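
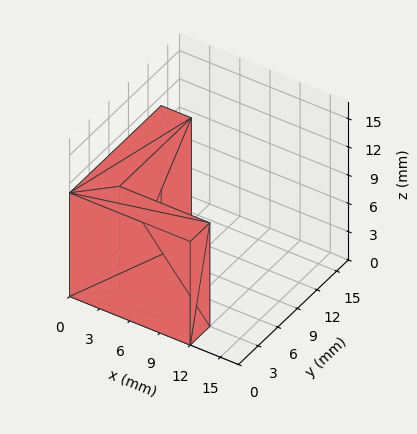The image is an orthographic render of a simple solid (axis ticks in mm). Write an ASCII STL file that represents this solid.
Reading the render: the shape is an L-shaped prism: outer 12 × 14 mm, arm thicknesses ≈ 3 mm (horizontal) and 3 mm (vertical), extruded 11 mm in z (dimensions read to the nearest mm from the axis ticks). For the STL, each face is triangulated and given an outward normal.

solid part
  facet normal 0.0000 0.0000 -1.0000
    outer loop
      vertex 12.0 3.0 0.0
      vertex 12.0 0.0 0.0
      vertex 0.0 0.0 0.0
    endloop
  endfacet
  facet normal 0.0000 0.0000 -1.0000
    outer loop
      vertex 3.0 3.0 0.0
      vertex 12.0 3.0 0.0
      vertex 0.0 0.0 0.0
    endloop
  endfacet
  facet normal 0.0000 0.0000 -1.0000
    outer loop
      vertex 3.0 14.0 0.0
      vertex 3.0 3.0 0.0
      vertex 0.0 0.0 0.0
    endloop
  endfacet
  facet normal 0.0000 0.0000 -1.0000
    outer loop
      vertex 0.0 14.0 0.0
      vertex 3.0 14.0 0.0
      vertex 0.0 0.0 0.0
    endloop
  endfacet
  facet normal 0.0000 0.0000 1.0000
    outer loop
      vertex 0.0 0.0 11.0
      vertex 12.0 0.0 11.0
      vertex 12.0 3.0 11.0
    endloop
  endfacet
  facet normal 0.0000 0.0000 1.0000
    outer loop
      vertex 0.0 0.0 11.0
      vertex 12.0 3.0 11.0
      vertex 3.0 3.0 11.0
    endloop
  endfacet
  facet normal 0.0000 0.0000 1.0000
    outer loop
      vertex 0.0 0.0 11.0
      vertex 3.0 3.0 11.0
      vertex 3.0 14.0 11.0
    endloop
  endfacet
  facet normal 0.0000 0.0000 1.0000
    outer loop
      vertex 0.0 0.0 11.0
      vertex 3.0 14.0 11.0
      vertex 0.0 14.0 11.0
    endloop
  endfacet
  facet normal 0.0000 -1.0000 0.0000
    outer loop
      vertex 0.0 0.0 0.0
      vertex 12.0 0.0 0.0
      vertex 12.0 0.0 11.0
    endloop
  endfacet
  facet normal 0.0000 -1.0000 0.0000
    outer loop
      vertex 0.0 0.0 0.0
      vertex 12.0 0.0 11.0
      vertex 0.0 0.0 11.0
    endloop
  endfacet
  facet normal 1.0000 0.0000 0.0000
    outer loop
      vertex 12.0 0.0 0.0
      vertex 12.0 3.0 0.0
      vertex 12.0 3.0 11.0
    endloop
  endfacet
  facet normal 1.0000 0.0000 0.0000
    outer loop
      vertex 12.0 0.0 0.0
      vertex 12.0 3.0 11.0
      vertex 12.0 0.0 11.0
    endloop
  endfacet
  facet normal 0.0000 1.0000 0.0000
    outer loop
      vertex 12.0 3.0 0.0
      vertex 3.0 3.0 0.0
      vertex 3.0 3.0 11.0
    endloop
  endfacet
  facet normal 0.0000 1.0000 0.0000
    outer loop
      vertex 12.0 3.0 0.0
      vertex 3.0 3.0 11.0
      vertex 12.0 3.0 11.0
    endloop
  endfacet
  facet normal 1.0000 0.0000 0.0000
    outer loop
      vertex 3.0 3.0 0.0
      vertex 3.0 14.0 0.0
      vertex 3.0 14.0 11.0
    endloop
  endfacet
  facet normal 1.0000 0.0000 0.0000
    outer loop
      vertex 3.0 3.0 0.0
      vertex 3.0 14.0 11.0
      vertex 3.0 3.0 11.0
    endloop
  endfacet
  facet normal 0.0000 1.0000 0.0000
    outer loop
      vertex 3.0 14.0 0.0
      vertex 0.0 14.0 0.0
      vertex 0.0 14.0 11.0
    endloop
  endfacet
  facet normal 0.0000 1.0000 0.0000
    outer loop
      vertex 3.0 14.0 0.0
      vertex 0.0 14.0 11.0
      vertex 3.0 14.0 11.0
    endloop
  endfacet
  facet normal -1.0000 0.0000 0.0000
    outer loop
      vertex 0.0 14.0 0.0
      vertex 0.0 0.0 0.0
      vertex 0.0 0.0 11.0
    endloop
  endfacet
  facet normal -1.0000 0.0000 0.0000
    outer loop
      vertex 0.0 14.0 0.0
      vertex 0.0 0.0 11.0
      vertex 0.0 14.0 11.0
    endloop
  endfacet
endsolid part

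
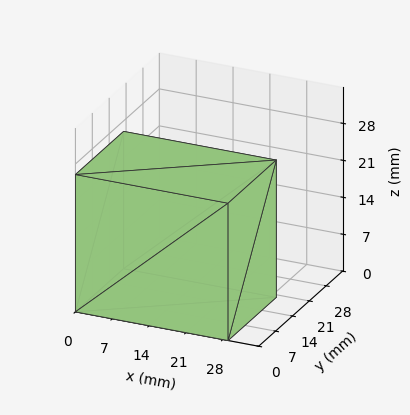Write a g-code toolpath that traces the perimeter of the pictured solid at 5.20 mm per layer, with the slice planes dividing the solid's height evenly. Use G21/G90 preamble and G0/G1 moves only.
Reading the render: the shape is a rectangular box, roughly 29 × 20 mm footprint and 26 mm tall (dimensions read to the nearest mm from the axis ticks). For the g-code, the solid's height is divided into equal slices at the stated Δz and each level perimeter traced with G1 moves after a G0 lift.

; perimeter-only toolpath
G21 ; units = mm
G90 ; absolute positioning
G28 ; home
; layer 1
G0 Z5.20
G0 X0.00 Y0.00
G1 X29.00 Y0.00
G1 X29.00 Y20.00
G1 X0.00 Y20.00
G1 X0.00 Y0.00
; layer 2
G0 Z10.40
G0 X0.00 Y0.00
G1 X29.00 Y0.00
G1 X29.00 Y20.00
G1 X0.00 Y20.00
G1 X0.00 Y0.00
; layer 3
G0 Z15.60
G0 X0.00 Y0.00
G1 X29.00 Y0.00
G1 X29.00 Y20.00
G1 X0.00 Y20.00
G1 X0.00 Y0.00
; layer 4
G0 Z20.80
G0 X0.00 Y0.00
G1 X29.00 Y0.00
G1 X29.00 Y20.00
G1 X0.00 Y20.00
G1 X0.00 Y0.00
; layer 5
G0 Z26.00
G0 X0.00 Y0.00
G1 X29.00 Y0.00
G1 X29.00 Y20.00
G1 X0.00 Y20.00
G1 X0.00 Y0.00
M2 ; end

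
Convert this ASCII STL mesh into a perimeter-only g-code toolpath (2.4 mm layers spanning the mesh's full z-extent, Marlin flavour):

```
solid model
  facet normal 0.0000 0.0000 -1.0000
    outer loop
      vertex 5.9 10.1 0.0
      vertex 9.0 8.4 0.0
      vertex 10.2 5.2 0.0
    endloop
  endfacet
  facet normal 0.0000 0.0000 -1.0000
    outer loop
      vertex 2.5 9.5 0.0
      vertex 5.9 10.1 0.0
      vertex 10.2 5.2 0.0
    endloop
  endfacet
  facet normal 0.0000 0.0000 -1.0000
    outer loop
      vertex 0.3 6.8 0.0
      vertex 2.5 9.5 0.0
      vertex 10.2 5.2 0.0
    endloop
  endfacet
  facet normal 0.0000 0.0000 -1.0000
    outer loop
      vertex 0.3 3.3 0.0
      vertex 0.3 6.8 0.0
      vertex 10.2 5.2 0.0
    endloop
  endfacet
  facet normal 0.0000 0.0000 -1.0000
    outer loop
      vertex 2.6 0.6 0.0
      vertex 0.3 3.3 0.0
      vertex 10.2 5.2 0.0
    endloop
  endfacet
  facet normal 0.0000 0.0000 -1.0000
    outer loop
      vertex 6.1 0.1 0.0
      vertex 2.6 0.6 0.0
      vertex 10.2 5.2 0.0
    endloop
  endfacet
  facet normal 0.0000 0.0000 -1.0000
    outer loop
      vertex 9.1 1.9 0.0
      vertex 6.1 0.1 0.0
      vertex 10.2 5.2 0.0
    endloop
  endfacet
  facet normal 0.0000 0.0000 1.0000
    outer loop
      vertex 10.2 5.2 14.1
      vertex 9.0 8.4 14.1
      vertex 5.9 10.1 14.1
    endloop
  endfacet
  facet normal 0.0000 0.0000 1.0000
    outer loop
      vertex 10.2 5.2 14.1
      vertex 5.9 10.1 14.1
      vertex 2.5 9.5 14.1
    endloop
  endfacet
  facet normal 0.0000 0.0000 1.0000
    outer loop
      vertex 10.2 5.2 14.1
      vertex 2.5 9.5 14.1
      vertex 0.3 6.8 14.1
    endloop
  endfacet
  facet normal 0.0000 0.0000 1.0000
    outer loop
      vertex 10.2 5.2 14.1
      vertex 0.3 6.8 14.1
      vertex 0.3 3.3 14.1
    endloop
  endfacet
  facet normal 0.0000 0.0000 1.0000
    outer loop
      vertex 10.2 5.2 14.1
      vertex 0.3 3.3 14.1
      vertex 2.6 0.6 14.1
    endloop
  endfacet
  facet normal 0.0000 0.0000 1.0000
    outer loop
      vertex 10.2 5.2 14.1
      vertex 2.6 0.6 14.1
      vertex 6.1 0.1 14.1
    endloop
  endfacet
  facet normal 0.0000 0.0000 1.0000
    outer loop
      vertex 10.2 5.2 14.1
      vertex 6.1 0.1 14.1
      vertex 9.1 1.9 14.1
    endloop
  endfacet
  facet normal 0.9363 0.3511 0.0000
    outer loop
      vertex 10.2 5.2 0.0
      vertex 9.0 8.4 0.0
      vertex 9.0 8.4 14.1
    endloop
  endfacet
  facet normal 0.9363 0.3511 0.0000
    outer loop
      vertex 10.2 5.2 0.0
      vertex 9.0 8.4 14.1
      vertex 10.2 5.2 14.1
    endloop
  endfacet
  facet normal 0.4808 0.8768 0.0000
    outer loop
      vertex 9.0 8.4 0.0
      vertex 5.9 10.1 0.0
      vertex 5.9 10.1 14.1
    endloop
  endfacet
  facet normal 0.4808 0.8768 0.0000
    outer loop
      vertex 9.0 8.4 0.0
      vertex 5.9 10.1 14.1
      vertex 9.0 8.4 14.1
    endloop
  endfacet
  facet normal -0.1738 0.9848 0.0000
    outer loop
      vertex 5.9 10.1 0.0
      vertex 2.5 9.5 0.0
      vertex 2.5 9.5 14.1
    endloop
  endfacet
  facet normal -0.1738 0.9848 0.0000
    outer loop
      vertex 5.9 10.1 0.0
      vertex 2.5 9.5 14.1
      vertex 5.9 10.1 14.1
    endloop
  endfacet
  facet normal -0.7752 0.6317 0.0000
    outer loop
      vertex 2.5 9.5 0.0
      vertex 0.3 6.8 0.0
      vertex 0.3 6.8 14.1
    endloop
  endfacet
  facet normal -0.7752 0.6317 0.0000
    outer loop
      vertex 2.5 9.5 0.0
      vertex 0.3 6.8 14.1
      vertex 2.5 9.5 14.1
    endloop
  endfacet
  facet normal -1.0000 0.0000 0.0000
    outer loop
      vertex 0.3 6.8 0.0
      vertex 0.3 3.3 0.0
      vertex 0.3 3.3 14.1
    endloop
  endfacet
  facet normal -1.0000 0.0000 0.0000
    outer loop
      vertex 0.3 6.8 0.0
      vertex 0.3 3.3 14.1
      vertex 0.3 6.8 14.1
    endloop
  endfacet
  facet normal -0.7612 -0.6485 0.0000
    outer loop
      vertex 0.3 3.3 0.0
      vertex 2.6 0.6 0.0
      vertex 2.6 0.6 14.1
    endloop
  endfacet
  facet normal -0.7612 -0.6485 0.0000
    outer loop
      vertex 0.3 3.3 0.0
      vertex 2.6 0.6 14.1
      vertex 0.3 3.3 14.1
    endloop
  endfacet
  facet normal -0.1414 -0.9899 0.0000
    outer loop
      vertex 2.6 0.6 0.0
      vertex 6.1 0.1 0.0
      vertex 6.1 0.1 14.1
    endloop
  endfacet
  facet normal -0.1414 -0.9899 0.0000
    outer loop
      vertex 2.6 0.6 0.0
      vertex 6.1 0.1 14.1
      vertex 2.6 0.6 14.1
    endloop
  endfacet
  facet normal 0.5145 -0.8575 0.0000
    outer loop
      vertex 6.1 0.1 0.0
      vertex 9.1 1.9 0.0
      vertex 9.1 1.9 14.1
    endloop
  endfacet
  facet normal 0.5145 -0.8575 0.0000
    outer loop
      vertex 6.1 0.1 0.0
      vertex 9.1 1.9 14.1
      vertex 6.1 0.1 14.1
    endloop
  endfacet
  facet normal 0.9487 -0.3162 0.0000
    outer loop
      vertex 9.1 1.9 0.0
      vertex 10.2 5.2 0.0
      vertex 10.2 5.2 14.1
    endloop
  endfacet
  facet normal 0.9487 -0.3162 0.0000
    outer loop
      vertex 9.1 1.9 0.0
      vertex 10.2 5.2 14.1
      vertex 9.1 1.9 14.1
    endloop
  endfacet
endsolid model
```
; perimeter-only toolpath
G21 ; units = mm
G90 ; absolute positioning
G28 ; home
; layer 1
G0 Z2.4
G0 X10.2 Y5.2
G1 X9.0 Y8.4
G1 X5.9 Y10.1
G1 X2.5 Y9.5
G1 X0.3 Y6.8
G1 X0.3 Y3.3
G1 X2.6 Y0.6
G1 X6.1 Y0.1
G1 X9.1 Y1.9
G1 X10.2 Y5.2
; layer 2
G0 Z4.7
G0 X10.2 Y5.2
G1 X9.0 Y8.4
G1 X5.9 Y10.1
G1 X2.5 Y9.5
G1 X0.3 Y6.8
G1 X0.3 Y3.3
G1 X2.6 Y0.6
G1 X6.1 Y0.1
G1 X9.1 Y1.9
G1 X10.2 Y5.2
; layer 3
G0 Z7.1
G0 X10.2 Y5.2
G1 X9.0 Y8.4
G1 X5.9 Y10.1
G1 X2.5 Y9.5
G1 X0.3 Y6.8
G1 X0.3 Y3.3
G1 X2.6 Y0.6
G1 X6.1 Y0.1
G1 X9.1 Y1.9
G1 X10.2 Y5.2
; layer 4
G0 Z9.4
G0 X10.2 Y5.2
G1 X9.0 Y8.4
G1 X5.9 Y10.1
G1 X2.5 Y9.5
G1 X0.3 Y6.8
G1 X0.3 Y3.3
G1 X2.6 Y0.6
G1 X6.1 Y0.1
G1 X9.1 Y1.9
G1 X10.2 Y5.2
; layer 5
G0 Z11.8
G0 X10.2 Y5.2
G1 X9.0 Y8.4
G1 X5.9 Y10.1
G1 X2.5 Y9.5
G1 X0.3 Y6.8
G1 X0.3 Y3.3
G1 X2.6 Y0.6
G1 X6.1 Y0.1
G1 X9.1 Y1.9
G1 X10.2 Y5.2
; layer 6
G0 Z14.1
G0 X10.2 Y5.2
G1 X9.0 Y8.4
G1 X5.9 Y10.1
G1 X2.5 Y9.5
G1 X0.3 Y6.8
G1 X0.3 Y3.3
G1 X2.6 Y0.6
G1 X6.1 Y0.1
G1 X9.1 Y1.9
G1 X10.2 Y5.2
M2 ; end

The solid is a regular 9-sided prism (a cylinder approximated with 9 flat sides), circumscribed radius ≈ 5.1 mm, height ≈ 14.1 mm. Slicing at Δz = 2.4 mm — 6 equal slices spanning the solid's height, so layer i sits at z = i·h/6 — gives 6 non-empty perimeters. Each is a 9-segment closed polygon; G0 lifts to the layer z and rapids to the start vertex, then G1 traces the edges.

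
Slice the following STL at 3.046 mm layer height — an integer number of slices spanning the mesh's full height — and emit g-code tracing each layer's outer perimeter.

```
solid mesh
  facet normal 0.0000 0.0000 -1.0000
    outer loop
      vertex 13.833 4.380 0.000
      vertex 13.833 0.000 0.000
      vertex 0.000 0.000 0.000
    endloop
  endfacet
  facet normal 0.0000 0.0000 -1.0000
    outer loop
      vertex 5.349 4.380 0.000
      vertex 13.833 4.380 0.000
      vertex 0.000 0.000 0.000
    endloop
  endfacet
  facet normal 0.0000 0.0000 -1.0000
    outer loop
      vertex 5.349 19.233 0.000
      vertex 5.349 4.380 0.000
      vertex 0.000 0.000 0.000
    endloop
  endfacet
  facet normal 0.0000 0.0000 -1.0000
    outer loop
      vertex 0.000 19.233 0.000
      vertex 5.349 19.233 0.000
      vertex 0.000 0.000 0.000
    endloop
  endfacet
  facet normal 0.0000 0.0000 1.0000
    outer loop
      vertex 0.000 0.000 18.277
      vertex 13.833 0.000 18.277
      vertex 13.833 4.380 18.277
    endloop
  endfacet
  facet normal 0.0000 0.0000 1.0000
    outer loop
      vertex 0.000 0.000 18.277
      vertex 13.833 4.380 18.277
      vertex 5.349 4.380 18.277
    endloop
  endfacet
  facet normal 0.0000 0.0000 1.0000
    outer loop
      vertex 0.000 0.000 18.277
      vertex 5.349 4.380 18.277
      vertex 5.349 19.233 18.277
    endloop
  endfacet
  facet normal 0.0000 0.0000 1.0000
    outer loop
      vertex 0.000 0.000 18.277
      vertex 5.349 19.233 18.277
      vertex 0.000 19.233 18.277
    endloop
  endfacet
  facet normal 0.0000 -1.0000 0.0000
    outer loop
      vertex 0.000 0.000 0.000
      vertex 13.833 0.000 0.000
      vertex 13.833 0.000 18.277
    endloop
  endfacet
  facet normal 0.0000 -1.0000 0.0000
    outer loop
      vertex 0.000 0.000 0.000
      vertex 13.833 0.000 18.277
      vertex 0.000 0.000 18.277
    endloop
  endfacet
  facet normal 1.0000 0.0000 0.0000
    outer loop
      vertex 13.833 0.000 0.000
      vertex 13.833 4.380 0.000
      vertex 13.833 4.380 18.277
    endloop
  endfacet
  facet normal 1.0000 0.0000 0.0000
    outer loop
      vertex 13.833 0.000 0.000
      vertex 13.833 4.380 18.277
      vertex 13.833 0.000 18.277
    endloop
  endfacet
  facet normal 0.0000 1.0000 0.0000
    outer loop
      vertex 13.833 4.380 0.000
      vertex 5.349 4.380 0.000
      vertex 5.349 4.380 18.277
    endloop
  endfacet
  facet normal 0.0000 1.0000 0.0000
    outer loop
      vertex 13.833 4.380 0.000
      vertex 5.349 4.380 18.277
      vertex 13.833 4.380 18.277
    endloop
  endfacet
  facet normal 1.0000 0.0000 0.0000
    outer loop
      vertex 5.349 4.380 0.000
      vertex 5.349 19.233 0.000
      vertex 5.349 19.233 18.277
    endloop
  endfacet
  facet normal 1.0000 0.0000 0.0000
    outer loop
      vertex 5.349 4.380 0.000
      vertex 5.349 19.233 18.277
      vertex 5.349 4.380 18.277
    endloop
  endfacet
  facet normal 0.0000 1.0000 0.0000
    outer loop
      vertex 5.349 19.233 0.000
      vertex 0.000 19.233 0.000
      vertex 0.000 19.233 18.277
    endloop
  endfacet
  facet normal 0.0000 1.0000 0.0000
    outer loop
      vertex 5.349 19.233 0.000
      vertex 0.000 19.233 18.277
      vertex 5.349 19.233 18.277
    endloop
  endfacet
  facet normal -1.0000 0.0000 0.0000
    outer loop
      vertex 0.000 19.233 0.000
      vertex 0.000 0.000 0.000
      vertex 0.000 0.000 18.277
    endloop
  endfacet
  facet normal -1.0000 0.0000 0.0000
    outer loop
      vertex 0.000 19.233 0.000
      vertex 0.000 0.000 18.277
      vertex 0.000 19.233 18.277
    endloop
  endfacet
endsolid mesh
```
; perimeter-only toolpath
G21 ; units = mm
G90 ; absolute positioning
G28 ; home
; layer 1
G0 Z3.046
G0 X0.000 Y0.000
G1 X13.833 Y0.000
G1 X13.833 Y4.380
G1 X5.349 Y4.380
G1 X5.349 Y19.233
G1 X0.000 Y19.233
G1 X0.000 Y0.000
; layer 2
G0 Z6.092
G0 X0.000 Y0.000
G1 X13.833 Y0.000
G1 X13.833 Y4.380
G1 X5.349 Y4.380
G1 X5.349 Y19.233
G1 X0.000 Y19.233
G1 X0.000 Y0.000
; layer 3
G0 Z9.139
G0 X0.000 Y0.000
G1 X13.833 Y0.000
G1 X13.833 Y4.380
G1 X5.349 Y4.380
G1 X5.349 Y19.233
G1 X0.000 Y19.233
G1 X0.000 Y0.000
; layer 4
G0 Z12.185
G0 X0.000 Y0.000
G1 X13.833 Y0.000
G1 X13.833 Y4.380
G1 X5.349 Y4.380
G1 X5.349 Y19.233
G1 X0.000 Y19.233
G1 X0.000 Y0.000
; layer 5
G0 Z15.231
G0 X0.000 Y0.000
G1 X13.833 Y0.000
G1 X13.833 Y4.380
G1 X5.349 Y4.380
G1 X5.349 Y19.233
G1 X0.000 Y19.233
G1 X0.000 Y0.000
; layer 6
G0 Z18.277
G0 X0.000 Y0.000
G1 X13.833 Y0.000
G1 X13.833 Y4.380
G1 X5.349 Y4.380
G1 X5.349 Y19.233
G1 X0.000 Y19.233
G1 X0.000 Y0.000
M2 ; end

The solid is an L-shaped prism: outer 13.8 × 19.2 mm, arm thicknesses ≈ 4.38 mm (horizontal) and 5.35 mm (vertical), extruded 18.3 mm in z. Slicing at Δz = 3.046 mm — 6 equal slices spanning the solid's height, so layer i sits at z = i·h/6 — gives 6 non-empty perimeters. Each is a 6-segment closed polygon; G0 lifts to the layer z and rapids to the start vertex, then G1 traces the edges.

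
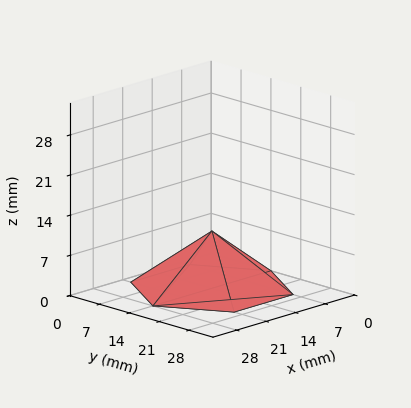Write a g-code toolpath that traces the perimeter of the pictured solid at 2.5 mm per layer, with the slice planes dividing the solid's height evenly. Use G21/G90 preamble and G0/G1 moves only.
Reading the render: the shape is a regular 6-sided pyramid, base circumscribed radius ≈ 14 mm, apex at z ≈ 10 mm (dimensions read to the nearest mm from the axis ticks). For the g-code, the solid's height is divided into equal slices at the stated Δz and each level perimeter traced with G1 moves after a G0 lift.

; perimeter-only toolpath
G21 ; units = mm
G90 ; absolute positioning
G28 ; home
; layer 1
G0 Z2.5
G0 X24.5 Y14.0
G1 X19.2 Y23.1
G1 X8.8 Y23.1
G1 X3.5 Y14.0
G1 X8.8 Y4.9
G1 X19.2 Y4.9
G1 X24.5 Y14.0
; layer 2
G0 Z5.0
G0 X21.0 Y14.0
G1 X17.5 Y20.1
G1 X10.5 Y20.1
G1 X7.0 Y14.0
G1 X10.5 Y8.0
G1 X17.5 Y8.0
G1 X21.0 Y14.0
; layer 3
G0 Z7.5
G0 X17.5 Y14.0
G1 X15.8 Y17.0
G1 X12.2 Y17.0
G1 X10.5 Y14.0
G1 X12.2 Y11.0
G1 X15.8 Y11.0
G1 X17.5 Y14.0
M2 ; end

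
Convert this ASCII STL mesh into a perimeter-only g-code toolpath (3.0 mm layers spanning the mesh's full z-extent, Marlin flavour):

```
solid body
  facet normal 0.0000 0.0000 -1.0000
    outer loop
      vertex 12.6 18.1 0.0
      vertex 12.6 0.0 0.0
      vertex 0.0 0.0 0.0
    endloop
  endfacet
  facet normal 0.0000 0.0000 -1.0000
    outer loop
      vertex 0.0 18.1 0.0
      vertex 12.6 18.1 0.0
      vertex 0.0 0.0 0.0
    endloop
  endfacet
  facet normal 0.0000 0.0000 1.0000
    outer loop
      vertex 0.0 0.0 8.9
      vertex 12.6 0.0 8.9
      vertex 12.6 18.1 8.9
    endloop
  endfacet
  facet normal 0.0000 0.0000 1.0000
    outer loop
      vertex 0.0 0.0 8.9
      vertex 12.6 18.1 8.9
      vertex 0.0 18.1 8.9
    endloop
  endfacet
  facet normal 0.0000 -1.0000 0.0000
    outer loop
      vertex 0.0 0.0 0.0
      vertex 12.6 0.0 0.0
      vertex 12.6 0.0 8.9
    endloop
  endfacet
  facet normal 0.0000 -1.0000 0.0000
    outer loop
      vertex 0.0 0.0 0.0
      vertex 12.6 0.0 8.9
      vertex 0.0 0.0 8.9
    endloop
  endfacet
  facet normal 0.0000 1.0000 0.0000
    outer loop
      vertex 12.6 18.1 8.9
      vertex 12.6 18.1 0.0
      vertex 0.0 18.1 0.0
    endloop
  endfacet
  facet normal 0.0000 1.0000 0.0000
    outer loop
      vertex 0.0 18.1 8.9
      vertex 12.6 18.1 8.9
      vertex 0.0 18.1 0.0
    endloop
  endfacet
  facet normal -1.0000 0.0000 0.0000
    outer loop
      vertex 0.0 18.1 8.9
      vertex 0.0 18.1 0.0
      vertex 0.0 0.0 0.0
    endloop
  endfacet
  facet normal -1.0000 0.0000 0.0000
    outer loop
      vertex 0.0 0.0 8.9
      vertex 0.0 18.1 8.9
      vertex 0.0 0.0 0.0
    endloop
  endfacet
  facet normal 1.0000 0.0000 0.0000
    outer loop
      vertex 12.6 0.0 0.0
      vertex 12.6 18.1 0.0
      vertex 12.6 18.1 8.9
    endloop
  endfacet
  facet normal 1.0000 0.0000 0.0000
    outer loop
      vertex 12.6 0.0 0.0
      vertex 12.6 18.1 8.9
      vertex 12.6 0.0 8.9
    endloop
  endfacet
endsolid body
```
; perimeter-only toolpath
G21 ; units = mm
G90 ; absolute positioning
G28 ; home
; layer 1
G0 Z3.0
G0 X0.0 Y0.0
G1 X12.6 Y0.0
G1 X12.6 Y18.1
G1 X0.0 Y18.1
G1 X0.0 Y0.0
; layer 2
G0 Z5.9
G0 X0.0 Y0.0
G1 X12.6 Y0.0
G1 X12.6 Y18.1
G1 X0.0 Y18.1
G1 X0.0 Y0.0
; layer 3
G0 Z8.9
G0 X0.0 Y0.0
G1 X12.6 Y0.0
G1 X12.6 Y18.1
G1 X0.0 Y18.1
G1 X0.0 Y0.0
M2 ; end

The solid is a rectangular box, roughly 12.6 × 18.1 mm footprint and 8.9 mm tall. Slicing at Δz = 3.0 mm — 3 equal slices spanning the solid's height, so layer i sits at z = i·h/3 — gives 3 non-empty perimeters. Each is a 4-segment closed polygon; G0 lifts to the layer z and rapids to the start vertex, then G1 traces the edges.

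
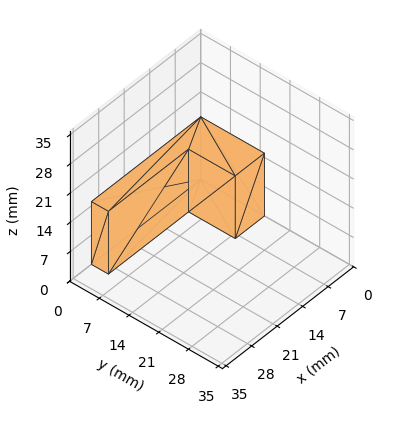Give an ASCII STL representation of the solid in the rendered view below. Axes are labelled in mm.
Reading the render: the shape is an L-shaped prism: outer 30 × 15 mm, arm thicknesses ≈ 4 mm (horizontal) and 8 mm (vertical), extruded 15 mm in z (dimensions read to the nearest mm from the axis ticks). For the STL, each face is triangulated and given an outward normal.

solid part
  facet normal 0.0000 0.0000 -1.0000
    outer loop
      vertex 30.0 4.0 0.0
      vertex 30.0 0.0 0.0
      vertex 0.0 0.0 0.0
    endloop
  endfacet
  facet normal 0.0000 0.0000 -1.0000
    outer loop
      vertex 8.0 4.0 0.0
      vertex 30.0 4.0 0.0
      vertex 0.0 0.0 0.0
    endloop
  endfacet
  facet normal 0.0000 0.0000 -1.0000
    outer loop
      vertex 8.0 15.0 0.0
      vertex 8.0 4.0 0.0
      vertex 0.0 0.0 0.0
    endloop
  endfacet
  facet normal 0.0000 0.0000 -1.0000
    outer loop
      vertex 0.0 15.0 0.0
      vertex 8.0 15.0 0.0
      vertex 0.0 0.0 0.0
    endloop
  endfacet
  facet normal 0.0000 0.0000 1.0000
    outer loop
      vertex 0.0 0.0 15.0
      vertex 30.0 0.0 15.0
      vertex 30.0 4.0 15.0
    endloop
  endfacet
  facet normal 0.0000 0.0000 1.0000
    outer loop
      vertex 0.0 0.0 15.0
      vertex 30.0 4.0 15.0
      vertex 8.0 4.0 15.0
    endloop
  endfacet
  facet normal 0.0000 0.0000 1.0000
    outer loop
      vertex 0.0 0.0 15.0
      vertex 8.0 4.0 15.0
      vertex 8.0 15.0 15.0
    endloop
  endfacet
  facet normal 0.0000 0.0000 1.0000
    outer loop
      vertex 0.0 0.0 15.0
      vertex 8.0 15.0 15.0
      vertex 0.0 15.0 15.0
    endloop
  endfacet
  facet normal 0.0000 -1.0000 0.0000
    outer loop
      vertex 0.0 0.0 0.0
      vertex 30.0 0.0 0.0
      vertex 30.0 0.0 15.0
    endloop
  endfacet
  facet normal 0.0000 -1.0000 0.0000
    outer loop
      vertex 0.0 0.0 0.0
      vertex 30.0 0.0 15.0
      vertex 0.0 0.0 15.0
    endloop
  endfacet
  facet normal 1.0000 0.0000 0.0000
    outer loop
      vertex 30.0 0.0 0.0
      vertex 30.0 4.0 0.0
      vertex 30.0 4.0 15.0
    endloop
  endfacet
  facet normal 1.0000 0.0000 0.0000
    outer loop
      vertex 30.0 0.0 0.0
      vertex 30.0 4.0 15.0
      vertex 30.0 0.0 15.0
    endloop
  endfacet
  facet normal 0.0000 1.0000 0.0000
    outer loop
      vertex 30.0 4.0 0.0
      vertex 8.0 4.0 0.0
      vertex 8.0 4.0 15.0
    endloop
  endfacet
  facet normal 0.0000 1.0000 0.0000
    outer loop
      vertex 30.0 4.0 0.0
      vertex 8.0 4.0 15.0
      vertex 30.0 4.0 15.0
    endloop
  endfacet
  facet normal 1.0000 0.0000 0.0000
    outer loop
      vertex 8.0 4.0 0.0
      vertex 8.0 15.0 0.0
      vertex 8.0 15.0 15.0
    endloop
  endfacet
  facet normal 1.0000 0.0000 0.0000
    outer loop
      vertex 8.0 4.0 0.0
      vertex 8.0 15.0 15.0
      vertex 8.0 4.0 15.0
    endloop
  endfacet
  facet normal 0.0000 1.0000 0.0000
    outer loop
      vertex 8.0 15.0 0.0
      vertex 0.0 15.0 0.0
      vertex 0.0 15.0 15.0
    endloop
  endfacet
  facet normal 0.0000 1.0000 0.0000
    outer loop
      vertex 8.0 15.0 0.0
      vertex 0.0 15.0 15.0
      vertex 8.0 15.0 15.0
    endloop
  endfacet
  facet normal -1.0000 0.0000 0.0000
    outer loop
      vertex 0.0 15.0 0.0
      vertex 0.0 0.0 0.0
      vertex 0.0 0.0 15.0
    endloop
  endfacet
  facet normal -1.0000 0.0000 0.0000
    outer loop
      vertex 0.0 15.0 0.0
      vertex 0.0 0.0 15.0
      vertex 0.0 15.0 15.0
    endloop
  endfacet
endsolid part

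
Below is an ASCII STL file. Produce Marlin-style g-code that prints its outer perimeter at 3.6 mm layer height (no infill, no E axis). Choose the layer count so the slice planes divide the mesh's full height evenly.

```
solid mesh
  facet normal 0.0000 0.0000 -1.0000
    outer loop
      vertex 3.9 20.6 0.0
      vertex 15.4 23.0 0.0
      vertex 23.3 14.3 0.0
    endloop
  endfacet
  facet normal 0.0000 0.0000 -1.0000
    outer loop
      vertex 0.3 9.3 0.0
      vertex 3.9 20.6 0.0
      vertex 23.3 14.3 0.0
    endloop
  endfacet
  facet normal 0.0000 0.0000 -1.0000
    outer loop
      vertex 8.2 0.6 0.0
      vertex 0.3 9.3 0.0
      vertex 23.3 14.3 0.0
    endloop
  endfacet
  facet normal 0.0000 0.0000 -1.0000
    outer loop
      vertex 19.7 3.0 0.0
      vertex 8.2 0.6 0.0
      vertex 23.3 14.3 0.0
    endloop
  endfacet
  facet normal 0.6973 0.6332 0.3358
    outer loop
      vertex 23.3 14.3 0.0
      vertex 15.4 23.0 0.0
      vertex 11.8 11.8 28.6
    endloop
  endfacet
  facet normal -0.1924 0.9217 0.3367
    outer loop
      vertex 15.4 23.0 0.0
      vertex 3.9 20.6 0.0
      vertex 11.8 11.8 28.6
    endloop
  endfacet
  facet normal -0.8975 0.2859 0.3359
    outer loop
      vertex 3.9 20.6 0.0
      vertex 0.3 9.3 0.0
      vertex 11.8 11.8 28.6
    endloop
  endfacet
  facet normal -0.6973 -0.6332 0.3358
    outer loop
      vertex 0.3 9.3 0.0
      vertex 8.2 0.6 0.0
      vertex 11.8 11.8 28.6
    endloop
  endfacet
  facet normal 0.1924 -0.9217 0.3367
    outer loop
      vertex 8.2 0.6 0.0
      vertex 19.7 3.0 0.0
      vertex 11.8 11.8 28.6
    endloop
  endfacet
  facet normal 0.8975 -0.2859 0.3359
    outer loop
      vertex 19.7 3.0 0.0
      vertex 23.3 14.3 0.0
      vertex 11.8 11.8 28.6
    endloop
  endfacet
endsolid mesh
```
; perimeter-only toolpath
G21 ; units = mm
G90 ; absolute positioning
G28 ; home
; layer 1
G0 Z3.6
G0 X21.9 Y14.0
G1 X14.9 Y21.6
G1 X4.9 Y19.5
G1 X1.7 Y9.6
G1 X8.6 Y2.0
G1 X18.7 Y4.1
G1 X21.9 Y14.0
; layer 2
G0 Z7.2
G0 X20.4 Y13.7
G1 X14.5 Y20.2
G1 X5.9 Y18.4
G1 X3.2 Y9.9
G1 X9.1 Y3.4
G1 X17.7 Y5.2
G1 X20.4 Y13.7
; layer 3
G0 Z10.7
G0 X19.0 Y13.4
G1 X14.1 Y18.8
G1 X6.9 Y17.3
G1 X4.6 Y10.2
G1 X9.6 Y4.8
G1 X16.7 Y6.3
G1 X19.0 Y13.4
; layer 4
G0 Z14.3
G0 X17.6 Y13.1
G1 X13.6 Y17.4
G1 X7.9 Y16.2
G1 X6.1 Y10.6
G1 X10.0 Y6.2
G1 X15.8 Y7.4
G1 X17.6 Y13.1
; layer 5
G0 Z17.9
G0 X16.1 Y12.7
G1 X13.2 Y16.0
G1 X8.8 Y15.1
G1 X7.5 Y10.9
G1 X10.4 Y7.6
G1 X14.8 Y8.5
G1 X16.1 Y12.7
; layer 6
G0 Z21.5
G0 X14.7 Y12.4
G1 X12.7 Y14.6
G1 X9.8 Y14.0
G1 X8.9 Y11.2
G1 X10.9 Y9.0
G1 X13.8 Y9.6
G1 X14.7 Y12.4
; layer 7
G0 Z25.0
G0 X13.2 Y12.1
G1 X12.3 Y13.2
G1 X10.8 Y12.9
G1 X10.4 Y11.5
G1 X11.4 Y10.4
G1 X12.8 Y10.7
G1 X13.2 Y12.1
M2 ; end

The solid is a regular 6-sided pyramid, base circumscribed radius ≈ 11.8 mm, apex at z ≈ 28.6 mm. Slicing at Δz = 3.6 mm — 8 equal slices spanning the solid's height, so layer i sits at z = i·h/8 — gives 7 non-empty perimeters. Each is a 6-segment closed polygon; G0 lifts to the layer z and rapids to the start vertex, then G1 traces the edges. The cross-section shrinks linearly with z (the slice at the apex is degenerate and omitted).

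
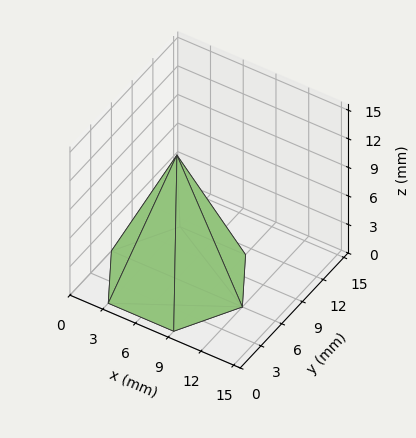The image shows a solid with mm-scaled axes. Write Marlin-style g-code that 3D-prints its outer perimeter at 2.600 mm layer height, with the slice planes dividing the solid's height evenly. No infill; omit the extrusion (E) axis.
Reading the render: the shape is a regular 6-sided pyramid, base circumscribed radius ≈ 6 mm, apex at z ≈ 13 mm (dimensions read to the nearest mm from the axis ticks). For the g-code, the solid's height is divided into equal slices at the stated Δz and each level perimeter traced with G1 moves after a G0 lift.

; perimeter-only toolpath
G21 ; units = mm
G90 ; absolute positioning
G28 ; home
; layer 1
G0 Z2.600
G0 X10.800 Y6.000
G1 X8.400 Y10.157
G1 X3.600 Y10.157
G1 X1.200 Y6.000
G1 X3.600 Y1.843
G1 X8.400 Y1.843
G1 X10.800 Y6.000
; layer 2
G0 Z5.200
G0 X9.600 Y6.000
G1 X7.800 Y9.118
G1 X4.200 Y9.118
G1 X2.400 Y6.000
G1 X4.200 Y2.882
G1 X7.800 Y2.882
G1 X9.600 Y6.000
; layer 3
G0 Z7.800
G0 X8.400 Y6.000
G1 X7.200 Y8.078
G1 X4.800 Y8.078
G1 X3.600 Y6.000
G1 X4.800 Y3.922
G1 X7.200 Y3.922
G1 X8.400 Y6.000
; layer 4
G0 Z10.400
G0 X7.200 Y6.000
G1 X6.600 Y7.039
G1 X5.400 Y7.039
G1 X4.800 Y6.000
G1 X5.400 Y4.961
G1 X6.600 Y4.961
G1 X7.200 Y6.000
M2 ; end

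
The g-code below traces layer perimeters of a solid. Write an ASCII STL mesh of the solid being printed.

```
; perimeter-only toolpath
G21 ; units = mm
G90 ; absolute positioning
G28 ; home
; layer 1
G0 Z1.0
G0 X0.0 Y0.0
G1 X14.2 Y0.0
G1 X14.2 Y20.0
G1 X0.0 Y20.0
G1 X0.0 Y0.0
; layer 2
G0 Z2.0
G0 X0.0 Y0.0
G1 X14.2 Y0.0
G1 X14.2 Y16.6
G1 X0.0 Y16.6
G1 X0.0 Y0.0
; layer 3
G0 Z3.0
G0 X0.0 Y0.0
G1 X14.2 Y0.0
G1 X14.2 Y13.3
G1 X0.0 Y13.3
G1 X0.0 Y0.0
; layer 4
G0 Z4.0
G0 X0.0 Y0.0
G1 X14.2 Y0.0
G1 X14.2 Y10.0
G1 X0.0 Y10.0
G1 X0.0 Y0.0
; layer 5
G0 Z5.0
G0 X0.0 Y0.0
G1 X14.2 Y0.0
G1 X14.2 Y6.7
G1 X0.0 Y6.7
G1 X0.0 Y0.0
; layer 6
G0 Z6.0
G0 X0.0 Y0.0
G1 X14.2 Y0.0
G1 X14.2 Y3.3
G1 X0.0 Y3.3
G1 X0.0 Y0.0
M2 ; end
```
solid part
  facet normal 0.0000 0.0000 -1.0000
    outer loop
      vertex 14.2 23.3 0.0
      vertex 14.2 0.0 0.0
      vertex 0.0 0.0 0.0
    endloop
  endfacet
  facet normal 0.0000 0.0000 -1.0000
    outer loop
      vertex 0.0 23.3 0.0
      vertex 14.2 23.3 0.0
      vertex 0.0 0.0 0.0
    endloop
  endfacet
  facet normal 0.0000 -1.0000 0.0000
    outer loop
      vertex 0.0 0.0 0.0
      vertex 14.2 0.0 0.0
      vertex 14.2 0.0 7.0
    endloop
  endfacet
  facet normal 0.0000 -1.0000 0.0000
    outer loop
      vertex 0.0 0.0 0.0
      vertex 14.2 0.0 7.0
      vertex 0.0 0.0 7.0
    endloop
  endfacet
  facet normal 0.0000 0.2877 0.9577
    outer loop
      vertex 0.0 0.0 7.0
      vertex 14.2 0.0 7.0
      vertex 14.2 23.3 0.0
    endloop
  endfacet
  facet normal 0.0000 0.2877 0.9577
    outer loop
      vertex 0.0 0.0 7.0
      vertex 14.2 23.3 0.0
      vertex 0.0 23.3 0.0
    endloop
  endfacet
  facet normal -1.0000 0.0000 0.0000
    outer loop
      vertex 0.0 0.0 7.0
      vertex 0.0 23.3 0.0
      vertex 0.0 0.0 0.0
    endloop
  endfacet
  facet normal 1.0000 0.0000 0.0000
    outer loop
      vertex 14.2 0.0 0.0
      vertex 14.2 23.3 0.0
      vertex 14.2 0.0 7.0
    endloop
  endfacet
endsolid part

The G0 Z moves step by Δz≈1.0 mm. The G1 loops shrink linearly with z, so the solid tapers from its base footprint up to z≈7. Closing with a flat bottom cap and the tapered top and triangulating gives 8 facets — a wedge (ramp): 14.2 × 23.3 mm base, rising to 7 mm along the y=0 edge and sloping linearly to z=0 at y=23.3.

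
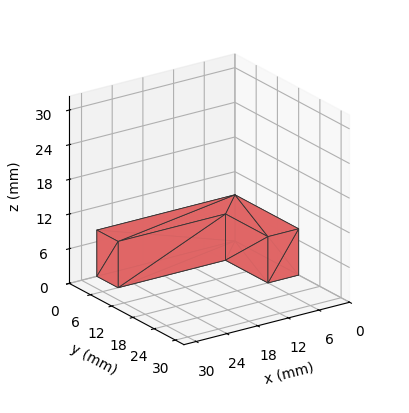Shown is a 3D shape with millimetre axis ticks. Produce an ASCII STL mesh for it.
Reading the render: the shape is an L-shaped prism: outer 27 × 18 mm, arm thicknesses ≈ 6 mm (horizontal) and 6 mm (vertical), extruded 8 mm in z (dimensions read to the nearest mm from the axis ticks). For the STL, each face is triangulated and given an outward normal.

solid part
  facet normal 0.0000 0.0000 -1.0000
    outer loop
      vertex 27.00 6.00 0.00
      vertex 27.00 0.00 0.00
      vertex 0.00 0.00 0.00
    endloop
  endfacet
  facet normal 0.0000 0.0000 -1.0000
    outer loop
      vertex 6.00 6.00 0.00
      vertex 27.00 6.00 0.00
      vertex 0.00 0.00 0.00
    endloop
  endfacet
  facet normal 0.0000 0.0000 -1.0000
    outer loop
      vertex 6.00 18.00 0.00
      vertex 6.00 6.00 0.00
      vertex 0.00 0.00 0.00
    endloop
  endfacet
  facet normal 0.0000 0.0000 -1.0000
    outer loop
      vertex 0.00 18.00 0.00
      vertex 6.00 18.00 0.00
      vertex 0.00 0.00 0.00
    endloop
  endfacet
  facet normal 0.0000 0.0000 1.0000
    outer loop
      vertex 0.00 0.00 8.00
      vertex 27.00 0.00 8.00
      vertex 27.00 6.00 8.00
    endloop
  endfacet
  facet normal 0.0000 0.0000 1.0000
    outer loop
      vertex 0.00 0.00 8.00
      vertex 27.00 6.00 8.00
      vertex 6.00 6.00 8.00
    endloop
  endfacet
  facet normal 0.0000 0.0000 1.0000
    outer loop
      vertex 0.00 0.00 8.00
      vertex 6.00 6.00 8.00
      vertex 6.00 18.00 8.00
    endloop
  endfacet
  facet normal 0.0000 0.0000 1.0000
    outer loop
      vertex 0.00 0.00 8.00
      vertex 6.00 18.00 8.00
      vertex 0.00 18.00 8.00
    endloop
  endfacet
  facet normal 0.0000 -1.0000 0.0000
    outer loop
      vertex 0.00 0.00 0.00
      vertex 27.00 0.00 0.00
      vertex 27.00 0.00 8.00
    endloop
  endfacet
  facet normal 0.0000 -1.0000 0.0000
    outer loop
      vertex 0.00 0.00 0.00
      vertex 27.00 0.00 8.00
      vertex 0.00 0.00 8.00
    endloop
  endfacet
  facet normal 1.0000 0.0000 0.0000
    outer loop
      vertex 27.00 0.00 0.00
      vertex 27.00 6.00 0.00
      vertex 27.00 6.00 8.00
    endloop
  endfacet
  facet normal 1.0000 0.0000 0.0000
    outer loop
      vertex 27.00 0.00 0.00
      vertex 27.00 6.00 8.00
      vertex 27.00 0.00 8.00
    endloop
  endfacet
  facet normal 0.0000 1.0000 0.0000
    outer loop
      vertex 27.00 6.00 0.00
      vertex 6.00 6.00 0.00
      vertex 6.00 6.00 8.00
    endloop
  endfacet
  facet normal 0.0000 1.0000 0.0000
    outer loop
      vertex 27.00 6.00 0.00
      vertex 6.00 6.00 8.00
      vertex 27.00 6.00 8.00
    endloop
  endfacet
  facet normal 1.0000 0.0000 0.0000
    outer loop
      vertex 6.00 6.00 0.00
      vertex 6.00 18.00 0.00
      vertex 6.00 18.00 8.00
    endloop
  endfacet
  facet normal 1.0000 0.0000 0.0000
    outer loop
      vertex 6.00 6.00 0.00
      vertex 6.00 18.00 8.00
      vertex 6.00 6.00 8.00
    endloop
  endfacet
  facet normal 0.0000 1.0000 0.0000
    outer loop
      vertex 6.00 18.00 0.00
      vertex 0.00 18.00 0.00
      vertex 0.00 18.00 8.00
    endloop
  endfacet
  facet normal 0.0000 1.0000 0.0000
    outer loop
      vertex 6.00 18.00 0.00
      vertex 0.00 18.00 8.00
      vertex 6.00 18.00 8.00
    endloop
  endfacet
  facet normal -1.0000 0.0000 0.0000
    outer loop
      vertex 0.00 18.00 0.00
      vertex 0.00 0.00 0.00
      vertex 0.00 0.00 8.00
    endloop
  endfacet
  facet normal -1.0000 0.0000 0.0000
    outer loop
      vertex 0.00 18.00 0.00
      vertex 0.00 0.00 8.00
      vertex 0.00 18.00 8.00
    endloop
  endfacet
endsolid part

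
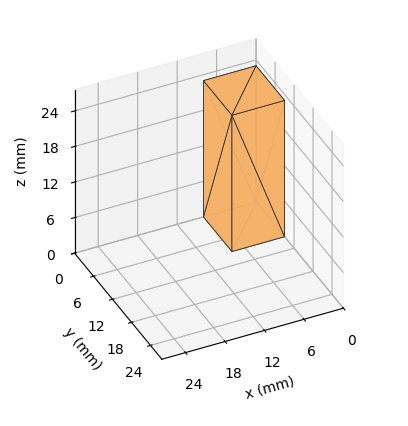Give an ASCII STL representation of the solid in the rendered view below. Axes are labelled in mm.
Reading the render: the shape is a rectangular box, roughly 8 × 9 mm footprint and 23 mm tall (dimensions read to the nearest mm from the axis ticks). For the STL, each face is triangulated and given an outward normal.

solid part
  facet normal 0.0000 0.0000 -1.0000
    outer loop
      vertex 8.0 9.0 0.0
      vertex 8.0 0.0 0.0
      vertex 0.0 0.0 0.0
    endloop
  endfacet
  facet normal 0.0000 0.0000 -1.0000
    outer loop
      vertex 0.0 9.0 0.0
      vertex 8.0 9.0 0.0
      vertex 0.0 0.0 0.0
    endloop
  endfacet
  facet normal 0.0000 0.0000 1.0000
    outer loop
      vertex 0.0 0.0 23.0
      vertex 8.0 0.0 23.0
      vertex 8.0 9.0 23.0
    endloop
  endfacet
  facet normal 0.0000 0.0000 1.0000
    outer loop
      vertex 0.0 0.0 23.0
      vertex 8.0 9.0 23.0
      vertex 0.0 9.0 23.0
    endloop
  endfacet
  facet normal 0.0000 -1.0000 0.0000
    outer loop
      vertex 0.0 0.0 0.0
      vertex 8.0 0.0 0.0
      vertex 8.0 0.0 23.0
    endloop
  endfacet
  facet normal 0.0000 -1.0000 0.0000
    outer loop
      vertex 0.0 0.0 0.0
      vertex 8.0 0.0 23.0
      vertex 0.0 0.0 23.0
    endloop
  endfacet
  facet normal 0.0000 1.0000 0.0000
    outer loop
      vertex 8.0 9.0 23.0
      vertex 8.0 9.0 0.0
      vertex 0.0 9.0 0.0
    endloop
  endfacet
  facet normal 0.0000 1.0000 0.0000
    outer loop
      vertex 0.0 9.0 23.0
      vertex 8.0 9.0 23.0
      vertex 0.0 9.0 0.0
    endloop
  endfacet
  facet normal -1.0000 0.0000 0.0000
    outer loop
      vertex 0.0 9.0 23.0
      vertex 0.0 9.0 0.0
      vertex 0.0 0.0 0.0
    endloop
  endfacet
  facet normal -1.0000 0.0000 0.0000
    outer loop
      vertex 0.0 0.0 23.0
      vertex 0.0 9.0 23.0
      vertex 0.0 0.0 0.0
    endloop
  endfacet
  facet normal 1.0000 0.0000 0.0000
    outer loop
      vertex 8.0 0.0 0.0
      vertex 8.0 9.0 0.0
      vertex 8.0 9.0 23.0
    endloop
  endfacet
  facet normal 1.0000 0.0000 0.0000
    outer loop
      vertex 8.0 0.0 0.0
      vertex 8.0 9.0 23.0
      vertex 8.0 0.0 23.0
    endloop
  endfacet
endsolid part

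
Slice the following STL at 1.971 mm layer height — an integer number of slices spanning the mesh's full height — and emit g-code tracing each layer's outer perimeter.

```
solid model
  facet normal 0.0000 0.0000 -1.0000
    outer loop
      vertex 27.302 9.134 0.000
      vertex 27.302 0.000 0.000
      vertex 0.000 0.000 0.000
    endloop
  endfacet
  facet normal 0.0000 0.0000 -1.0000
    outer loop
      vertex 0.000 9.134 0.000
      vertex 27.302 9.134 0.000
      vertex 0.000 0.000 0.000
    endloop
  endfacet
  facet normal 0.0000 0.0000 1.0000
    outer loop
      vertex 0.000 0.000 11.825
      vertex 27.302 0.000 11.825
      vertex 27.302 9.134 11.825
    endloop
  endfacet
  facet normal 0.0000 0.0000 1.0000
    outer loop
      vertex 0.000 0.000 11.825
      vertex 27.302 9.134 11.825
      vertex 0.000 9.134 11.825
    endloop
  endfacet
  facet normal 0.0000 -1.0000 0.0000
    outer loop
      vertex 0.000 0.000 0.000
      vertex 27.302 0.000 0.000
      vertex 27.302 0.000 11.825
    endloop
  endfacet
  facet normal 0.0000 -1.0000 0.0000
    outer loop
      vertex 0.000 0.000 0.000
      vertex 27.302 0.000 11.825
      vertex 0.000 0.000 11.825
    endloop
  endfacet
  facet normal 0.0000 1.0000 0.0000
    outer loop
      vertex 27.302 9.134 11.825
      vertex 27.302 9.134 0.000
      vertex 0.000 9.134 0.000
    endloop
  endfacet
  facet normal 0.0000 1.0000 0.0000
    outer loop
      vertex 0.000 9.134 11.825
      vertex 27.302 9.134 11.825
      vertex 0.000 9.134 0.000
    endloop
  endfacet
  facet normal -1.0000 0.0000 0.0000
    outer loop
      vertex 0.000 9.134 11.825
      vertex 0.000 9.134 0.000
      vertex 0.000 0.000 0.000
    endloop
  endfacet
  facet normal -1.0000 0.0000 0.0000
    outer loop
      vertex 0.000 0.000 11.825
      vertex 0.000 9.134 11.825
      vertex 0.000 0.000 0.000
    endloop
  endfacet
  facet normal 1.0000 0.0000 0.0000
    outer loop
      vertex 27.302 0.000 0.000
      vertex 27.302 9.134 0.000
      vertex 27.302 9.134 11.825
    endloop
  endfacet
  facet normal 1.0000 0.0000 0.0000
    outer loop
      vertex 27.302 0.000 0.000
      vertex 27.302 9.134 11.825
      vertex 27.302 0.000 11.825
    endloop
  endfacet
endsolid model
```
; perimeter-only toolpath
G21 ; units = mm
G90 ; absolute positioning
G28 ; home
; layer 1
G0 Z1.971
G0 X0.000 Y0.000
G1 X27.302 Y0.000
G1 X27.302 Y9.134
G1 X0.000 Y9.134
G1 X0.000 Y0.000
; layer 2
G0 Z3.942
G0 X0.000 Y0.000
G1 X27.302 Y0.000
G1 X27.302 Y9.134
G1 X0.000 Y9.134
G1 X0.000 Y0.000
; layer 3
G0 Z5.912
G0 X0.000 Y0.000
G1 X27.302 Y0.000
G1 X27.302 Y9.134
G1 X0.000 Y9.134
G1 X0.000 Y0.000
; layer 4
G0 Z7.883
G0 X0.000 Y0.000
G1 X27.302 Y0.000
G1 X27.302 Y9.134
G1 X0.000 Y9.134
G1 X0.000 Y0.000
; layer 5
G0 Z9.854
G0 X0.000 Y0.000
G1 X27.302 Y0.000
G1 X27.302 Y9.134
G1 X0.000 Y9.134
G1 X0.000 Y0.000
; layer 6
G0 Z11.825
G0 X0.000 Y0.000
G1 X27.302 Y0.000
G1 X27.302 Y9.134
G1 X0.000 Y9.134
G1 X0.000 Y0.000
M2 ; end

The solid is a rectangular box, roughly 27.3 × 9.13 mm footprint and 11.8 mm tall. Slicing at Δz = 1.971 mm — 6 equal slices spanning the solid's height, so layer i sits at z = i·h/6 — gives 6 non-empty perimeters. Each is a 4-segment closed polygon; G0 lifts to the layer z and rapids to the start vertex, then G1 traces the edges.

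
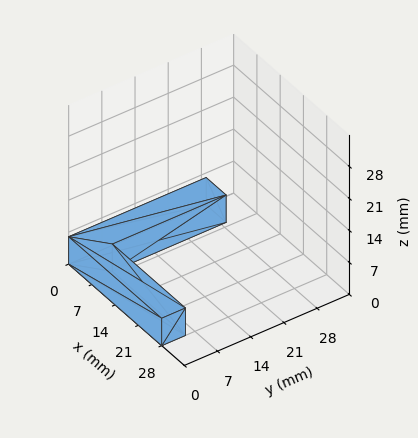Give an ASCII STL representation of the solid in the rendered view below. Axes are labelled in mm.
Reading the render: the shape is an L-shaped prism: outer 28 × 29 mm, arm thicknesses ≈ 5 mm (horizontal) and 6 mm (vertical), extruded 6 mm in z (dimensions read to the nearest mm from the axis ticks). For the STL, each face is triangulated and given an outward normal.

solid part
  facet normal 0.0000 0.0000 -1.0000
    outer loop
      vertex 28.0 5.0 0.0
      vertex 28.0 0.0 0.0
      vertex 0.0 0.0 0.0
    endloop
  endfacet
  facet normal 0.0000 0.0000 -1.0000
    outer loop
      vertex 6.0 5.0 0.0
      vertex 28.0 5.0 0.0
      vertex 0.0 0.0 0.0
    endloop
  endfacet
  facet normal 0.0000 0.0000 -1.0000
    outer loop
      vertex 6.0 29.0 0.0
      vertex 6.0 5.0 0.0
      vertex 0.0 0.0 0.0
    endloop
  endfacet
  facet normal 0.0000 0.0000 -1.0000
    outer loop
      vertex 0.0 29.0 0.0
      vertex 6.0 29.0 0.0
      vertex 0.0 0.0 0.0
    endloop
  endfacet
  facet normal 0.0000 0.0000 1.0000
    outer loop
      vertex 0.0 0.0 6.0
      vertex 28.0 0.0 6.0
      vertex 28.0 5.0 6.0
    endloop
  endfacet
  facet normal 0.0000 0.0000 1.0000
    outer loop
      vertex 0.0 0.0 6.0
      vertex 28.0 5.0 6.0
      vertex 6.0 5.0 6.0
    endloop
  endfacet
  facet normal 0.0000 0.0000 1.0000
    outer loop
      vertex 0.0 0.0 6.0
      vertex 6.0 5.0 6.0
      vertex 6.0 29.0 6.0
    endloop
  endfacet
  facet normal 0.0000 0.0000 1.0000
    outer loop
      vertex 0.0 0.0 6.0
      vertex 6.0 29.0 6.0
      vertex 0.0 29.0 6.0
    endloop
  endfacet
  facet normal 0.0000 -1.0000 0.0000
    outer loop
      vertex 0.0 0.0 0.0
      vertex 28.0 0.0 0.0
      vertex 28.0 0.0 6.0
    endloop
  endfacet
  facet normal 0.0000 -1.0000 0.0000
    outer loop
      vertex 0.0 0.0 0.0
      vertex 28.0 0.0 6.0
      vertex 0.0 0.0 6.0
    endloop
  endfacet
  facet normal 1.0000 0.0000 0.0000
    outer loop
      vertex 28.0 0.0 0.0
      vertex 28.0 5.0 0.0
      vertex 28.0 5.0 6.0
    endloop
  endfacet
  facet normal 1.0000 0.0000 0.0000
    outer loop
      vertex 28.0 0.0 0.0
      vertex 28.0 5.0 6.0
      vertex 28.0 0.0 6.0
    endloop
  endfacet
  facet normal 0.0000 1.0000 0.0000
    outer loop
      vertex 28.0 5.0 0.0
      vertex 6.0 5.0 0.0
      vertex 6.0 5.0 6.0
    endloop
  endfacet
  facet normal 0.0000 1.0000 0.0000
    outer loop
      vertex 28.0 5.0 0.0
      vertex 6.0 5.0 6.0
      vertex 28.0 5.0 6.0
    endloop
  endfacet
  facet normal 1.0000 0.0000 0.0000
    outer loop
      vertex 6.0 5.0 0.0
      vertex 6.0 29.0 0.0
      vertex 6.0 29.0 6.0
    endloop
  endfacet
  facet normal 1.0000 0.0000 0.0000
    outer loop
      vertex 6.0 5.0 0.0
      vertex 6.0 29.0 6.0
      vertex 6.0 5.0 6.0
    endloop
  endfacet
  facet normal 0.0000 1.0000 0.0000
    outer loop
      vertex 6.0 29.0 0.0
      vertex 0.0 29.0 0.0
      vertex 0.0 29.0 6.0
    endloop
  endfacet
  facet normal 0.0000 1.0000 0.0000
    outer loop
      vertex 6.0 29.0 0.0
      vertex 0.0 29.0 6.0
      vertex 6.0 29.0 6.0
    endloop
  endfacet
  facet normal -1.0000 0.0000 0.0000
    outer loop
      vertex 0.0 29.0 0.0
      vertex 0.0 0.0 0.0
      vertex 0.0 0.0 6.0
    endloop
  endfacet
  facet normal -1.0000 0.0000 0.0000
    outer loop
      vertex 0.0 29.0 0.0
      vertex 0.0 0.0 6.0
      vertex 0.0 29.0 6.0
    endloop
  endfacet
endsolid part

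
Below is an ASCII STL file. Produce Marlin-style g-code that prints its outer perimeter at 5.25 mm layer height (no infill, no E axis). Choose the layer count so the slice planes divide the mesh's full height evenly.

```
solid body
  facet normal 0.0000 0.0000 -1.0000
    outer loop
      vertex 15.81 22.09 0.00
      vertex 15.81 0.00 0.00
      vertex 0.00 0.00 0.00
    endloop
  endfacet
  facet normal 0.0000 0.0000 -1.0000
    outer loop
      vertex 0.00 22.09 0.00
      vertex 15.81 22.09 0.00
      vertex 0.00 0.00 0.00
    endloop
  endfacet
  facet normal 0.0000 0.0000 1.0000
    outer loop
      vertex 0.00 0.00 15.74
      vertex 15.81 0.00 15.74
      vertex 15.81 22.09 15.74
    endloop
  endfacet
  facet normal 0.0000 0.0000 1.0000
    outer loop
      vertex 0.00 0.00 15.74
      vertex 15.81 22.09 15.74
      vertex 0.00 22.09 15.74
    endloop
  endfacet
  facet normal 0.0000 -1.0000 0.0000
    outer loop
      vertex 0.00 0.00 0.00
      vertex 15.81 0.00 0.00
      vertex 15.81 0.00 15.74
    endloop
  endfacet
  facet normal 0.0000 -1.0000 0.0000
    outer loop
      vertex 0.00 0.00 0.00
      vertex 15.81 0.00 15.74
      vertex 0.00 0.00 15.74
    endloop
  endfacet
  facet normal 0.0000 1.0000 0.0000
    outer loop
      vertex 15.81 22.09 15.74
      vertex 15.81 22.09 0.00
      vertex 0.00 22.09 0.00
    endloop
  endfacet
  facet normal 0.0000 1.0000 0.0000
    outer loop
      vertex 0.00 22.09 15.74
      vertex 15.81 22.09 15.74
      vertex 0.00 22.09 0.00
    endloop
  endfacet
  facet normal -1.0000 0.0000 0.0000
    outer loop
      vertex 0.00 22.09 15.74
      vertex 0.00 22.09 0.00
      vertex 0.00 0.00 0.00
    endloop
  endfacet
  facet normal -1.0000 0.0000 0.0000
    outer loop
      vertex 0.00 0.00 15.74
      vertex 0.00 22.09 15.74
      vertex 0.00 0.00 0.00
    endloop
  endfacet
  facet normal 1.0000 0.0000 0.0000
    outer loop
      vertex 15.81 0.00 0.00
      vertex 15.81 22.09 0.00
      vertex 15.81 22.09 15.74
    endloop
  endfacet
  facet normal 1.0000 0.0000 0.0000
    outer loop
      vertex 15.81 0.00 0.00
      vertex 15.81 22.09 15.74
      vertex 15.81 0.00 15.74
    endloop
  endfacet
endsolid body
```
; perimeter-only toolpath
G21 ; units = mm
G90 ; absolute positioning
G28 ; home
; layer 1
G0 Z5.25
G0 X0.00 Y0.00
G1 X15.81 Y0.00
G1 X15.81 Y22.09
G1 X0.00 Y22.09
G1 X0.00 Y0.00
; layer 2
G0 Z10.49
G0 X0.00 Y0.00
G1 X15.81 Y0.00
G1 X15.81 Y22.09
G1 X0.00 Y22.09
G1 X0.00 Y0.00
; layer 3
G0 Z15.74
G0 X0.00 Y0.00
G1 X15.81 Y0.00
G1 X15.81 Y22.09
G1 X0.00 Y22.09
G1 X0.00 Y0.00
M2 ; end

The solid is a rectangular box, roughly 15.8 × 22.1 mm footprint and 15.7 mm tall. Slicing at Δz = 5.25 mm — 3 equal slices spanning the solid's height, so layer i sits at z = i·h/3 — gives 3 non-empty perimeters. Each is a 4-segment closed polygon; G0 lifts to the layer z and rapids to the start vertex, then G1 traces the edges.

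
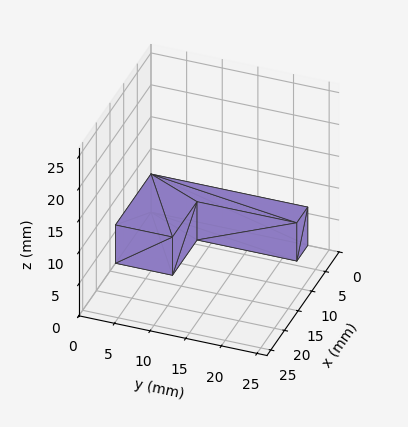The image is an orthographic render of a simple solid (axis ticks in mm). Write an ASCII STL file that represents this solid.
Reading the render: the shape is an L-shaped prism: outer 13 × 22 mm, arm thicknesses ≈ 8 mm (horizontal) and 4 mm (vertical), extruded 6 mm in z (dimensions read to the nearest mm from the axis ticks). For the STL, each face is triangulated and given an outward normal.

solid part
  facet normal 0.0000 0.0000 -1.0000
    outer loop
      vertex 13.00 8.00 0.00
      vertex 13.00 0.00 0.00
      vertex 0.00 0.00 0.00
    endloop
  endfacet
  facet normal 0.0000 0.0000 -1.0000
    outer loop
      vertex 4.00 8.00 0.00
      vertex 13.00 8.00 0.00
      vertex 0.00 0.00 0.00
    endloop
  endfacet
  facet normal 0.0000 0.0000 -1.0000
    outer loop
      vertex 4.00 22.00 0.00
      vertex 4.00 8.00 0.00
      vertex 0.00 0.00 0.00
    endloop
  endfacet
  facet normal 0.0000 0.0000 -1.0000
    outer loop
      vertex 0.00 22.00 0.00
      vertex 4.00 22.00 0.00
      vertex 0.00 0.00 0.00
    endloop
  endfacet
  facet normal 0.0000 0.0000 1.0000
    outer loop
      vertex 0.00 0.00 6.00
      vertex 13.00 0.00 6.00
      vertex 13.00 8.00 6.00
    endloop
  endfacet
  facet normal 0.0000 0.0000 1.0000
    outer loop
      vertex 0.00 0.00 6.00
      vertex 13.00 8.00 6.00
      vertex 4.00 8.00 6.00
    endloop
  endfacet
  facet normal 0.0000 0.0000 1.0000
    outer loop
      vertex 0.00 0.00 6.00
      vertex 4.00 8.00 6.00
      vertex 4.00 22.00 6.00
    endloop
  endfacet
  facet normal 0.0000 0.0000 1.0000
    outer loop
      vertex 0.00 0.00 6.00
      vertex 4.00 22.00 6.00
      vertex 0.00 22.00 6.00
    endloop
  endfacet
  facet normal 0.0000 -1.0000 0.0000
    outer loop
      vertex 0.00 0.00 0.00
      vertex 13.00 0.00 0.00
      vertex 13.00 0.00 6.00
    endloop
  endfacet
  facet normal 0.0000 -1.0000 0.0000
    outer loop
      vertex 0.00 0.00 0.00
      vertex 13.00 0.00 6.00
      vertex 0.00 0.00 6.00
    endloop
  endfacet
  facet normal 1.0000 0.0000 0.0000
    outer loop
      vertex 13.00 0.00 0.00
      vertex 13.00 8.00 0.00
      vertex 13.00 8.00 6.00
    endloop
  endfacet
  facet normal 1.0000 0.0000 0.0000
    outer loop
      vertex 13.00 0.00 0.00
      vertex 13.00 8.00 6.00
      vertex 13.00 0.00 6.00
    endloop
  endfacet
  facet normal 0.0000 1.0000 0.0000
    outer loop
      vertex 13.00 8.00 0.00
      vertex 4.00 8.00 0.00
      vertex 4.00 8.00 6.00
    endloop
  endfacet
  facet normal 0.0000 1.0000 0.0000
    outer loop
      vertex 13.00 8.00 0.00
      vertex 4.00 8.00 6.00
      vertex 13.00 8.00 6.00
    endloop
  endfacet
  facet normal 1.0000 0.0000 0.0000
    outer loop
      vertex 4.00 8.00 0.00
      vertex 4.00 22.00 0.00
      vertex 4.00 22.00 6.00
    endloop
  endfacet
  facet normal 1.0000 0.0000 0.0000
    outer loop
      vertex 4.00 8.00 0.00
      vertex 4.00 22.00 6.00
      vertex 4.00 8.00 6.00
    endloop
  endfacet
  facet normal 0.0000 1.0000 0.0000
    outer loop
      vertex 4.00 22.00 0.00
      vertex 0.00 22.00 0.00
      vertex 0.00 22.00 6.00
    endloop
  endfacet
  facet normal 0.0000 1.0000 0.0000
    outer loop
      vertex 4.00 22.00 0.00
      vertex 0.00 22.00 6.00
      vertex 4.00 22.00 6.00
    endloop
  endfacet
  facet normal -1.0000 0.0000 0.0000
    outer loop
      vertex 0.00 22.00 0.00
      vertex 0.00 0.00 0.00
      vertex 0.00 0.00 6.00
    endloop
  endfacet
  facet normal -1.0000 0.0000 0.0000
    outer loop
      vertex 0.00 22.00 0.00
      vertex 0.00 0.00 6.00
      vertex 0.00 22.00 6.00
    endloop
  endfacet
endsolid part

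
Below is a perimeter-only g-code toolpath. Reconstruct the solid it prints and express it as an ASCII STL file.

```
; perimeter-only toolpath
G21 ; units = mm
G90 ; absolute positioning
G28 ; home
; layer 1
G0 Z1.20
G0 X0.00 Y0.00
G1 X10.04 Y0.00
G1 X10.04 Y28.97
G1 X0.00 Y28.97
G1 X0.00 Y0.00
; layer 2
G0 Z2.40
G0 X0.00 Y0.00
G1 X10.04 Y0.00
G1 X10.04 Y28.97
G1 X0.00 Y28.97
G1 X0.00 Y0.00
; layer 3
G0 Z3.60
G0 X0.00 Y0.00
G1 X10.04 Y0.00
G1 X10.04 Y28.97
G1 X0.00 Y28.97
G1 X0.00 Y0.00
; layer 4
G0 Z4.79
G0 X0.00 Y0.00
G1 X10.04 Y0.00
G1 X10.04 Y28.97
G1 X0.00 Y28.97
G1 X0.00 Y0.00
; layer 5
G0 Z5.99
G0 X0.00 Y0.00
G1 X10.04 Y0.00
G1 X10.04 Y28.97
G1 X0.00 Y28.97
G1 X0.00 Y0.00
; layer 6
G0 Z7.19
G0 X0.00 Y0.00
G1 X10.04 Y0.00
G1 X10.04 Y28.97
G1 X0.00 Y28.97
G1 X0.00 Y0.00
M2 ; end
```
solid part
  facet normal 0.0000 0.0000 -1.0000
    outer loop
      vertex 10.04 28.97 0.00
      vertex 10.04 0.00 0.00
      vertex 0.00 0.00 0.00
    endloop
  endfacet
  facet normal 0.0000 0.0000 -1.0000
    outer loop
      vertex 0.00 28.97 0.00
      vertex 10.04 28.97 0.00
      vertex 0.00 0.00 0.00
    endloop
  endfacet
  facet normal 0.0000 0.0000 1.0000
    outer loop
      vertex 0.00 0.00 7.19
      vertex 10.04 0.00 7.19
      vertex 10.04 28.97 7.19
    endloop
  endfacet
  facet normal 0.0000 0.0000 1.0000
    outer loop
      vertex 0.00 0.00 7.19
      vertex 10.04 28.97 7.19
      vertex 0.00 28.97 7.19
    endloop
  endfacet
  facet normal 0.0000 -1.0000 0.0000
    outer loop
      vertex 0.00 0.00 0.00
      vertex 10.04 0.00 0.00
      vertex 10.04 0.00 7.19
    endloop
  endfacet
  facet normal 0.0000 -1.0000 0.0000
    outer loop
      vertex 0.00 0.00 0.00
      vertex 10.04 0.00 7.19
      vertex 0.00 0.00 7.19
    endloop
  endfacet
  facet normal 0.0000 1.0000 0.0000
    outer loop
      vertex 10.04 28.97 7.19
      vertex 10.04 28.97 0.00
      vertex 0.00 28.97 0.00
    endloop
  endfacet
  facet normal 0.0000 1.0000 0.0000
    outer loop
      vertex 0.00 28.97 7.19
      vertex 10.04 28.97 7.19
      vertex 0.00 28.97 0.00
    endloop
  endfacet
  facet normal -1.0000 0.0000 0.0000
    outer loop
      vertex 0.00 28.97 7.19
      vertex 0.00 28.97 0.00
      vertex 0.00 0.00 0.00
    endloop
  endfacet
  facet normal -1.0000 0.0000 0.0000
    outer loop
      vertex 0.00 0.00 7.19
      vertex 0.00 28.97 7.19
      vertex 0.00 0.00 0.00
    endloop
  endfacet
  facet normal 1.0000 0.0000 0.0000
    outer loop
      vertex 10.04 0.00 0.00
      vertex 10.04 28.97 0.00
      vertex 10.04 28.97 7.19
    endloop
  endfacet
  facet normal 1.0000 0.0000 0.0000
    outer loop
      vertex 10.04 0.00 0.00
      vertex 10.04 28.97 7.19
      vertex 10.04 0.00 7.19
    endloop
  endfacet
endsolid part

The G0 Z moves step by Δz≈1.20 mm. Every layer's G1 loop is the same polygon, so the solid is a straight extrusion of it from z=0 to z≈7.19. Closing with flat bottom and top caps and triangulating gives 12 facets — a rectangular box, roughly 10 × 29 mm footprint and 7.19 mm tall.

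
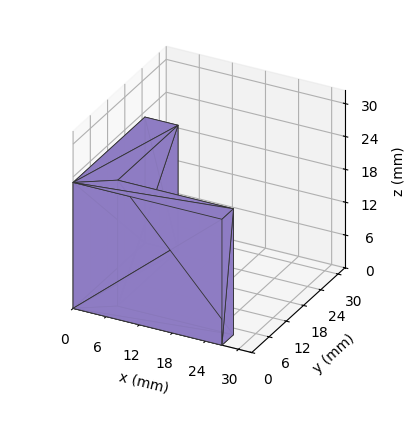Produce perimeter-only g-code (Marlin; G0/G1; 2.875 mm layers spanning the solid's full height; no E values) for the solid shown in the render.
Reading the render: the shape is an L-shaped prism: outer 27 × 25 mm, arm thicknesses ≈ 4 mm (horizontal) and 6 mm (vertical), extruded 23 mm in z (dimensions read to the nearest mm from the axis ticks). For the g-code, the solid's height is divided into equal slices at the stated Δz and each level perimeter traced with G1 moves after a G0 lift.

; perimeter-only toolpath
G21 ; units = mm
G90 ; absolute positioning
G28 ; home
; layer 1
G0 Z2.875
G0 X0.000 Y0.000
G1 X27.000 Y0.000
G1 X27.000 Y4.000
G1 X6.000 Y4.000
G1 X6.000 Y25.000
G1 X0.000 Y25.000
G1 X0.000 Y0.000
; layer 2
G0 Z5.750
G0 X0.000 Y0.000
G1 X27.000 Y0.000
G1 X27.000 Y4.000
G1 X6.000 Y4.000
G1 X6.000 Y25.000
G1 X0.000 Y25.000
G1 X0.000 Y0.000
; layer 3
G0 Z8.625
G0 X0.000 Y0.000
G1 X27.000 Y0.000
G1 X27.000 Y4.000
G1 X6.000 Y4.000
G1 X6.000 Y25.000
G1 X0.000 Y25.000
G1 X0.000 Y0.000
; layer 4
G0 Z11.500
G0 X0.000 Y0.000
G1 X27.000 Y0.000
G1 X27.000 Y4.000
G1 X6.000 Y4.000
G1 X6.000 Y25.000
G1 X0.000 Y25.000
G1 X0.000 Y0.000
; layer 5
G0 Z14.375
G0 X0.000 Y0.000
G1 X27.000 Y0.000
G1 X27.000 Y4.000
G1 X6.000 Y4.000
G1 X6.000 Y25.000
G1 X0.000 Y25.000
G1 X0.000 Y0.000
; layer 6
G0 Z17.250
G0 X0.000 Y0.000
G1 X27.000 Y0.000
G1 X27.000 Y4.000
G1 X6.000 Y4.000
G1 X6.000 Y25.000
G1 X0.000 Y25.000
G1 X0.000 Y0.000
; layer 7
G0 Z20.125
G0 X0.000 Y0.000
G1 X27.000 Y0.000
G1 X27.000 Y4.000
G1 X6.000 Y4.000
G1 X6.000 Y25.000
G1 X0.000 Y25.000
G1 X0.000 Y0.000
; layer 8
G0 Z23.000
G0 X0.000 Y0.000
G1 X27.000 Y0.000
G1 X27.000 Y4.000
G1 X6.000 Y4.000
G1 X6.000 Y25.000
G1 X0.000 Y25.000
G1 X0.000 Y0.000
M2 ; end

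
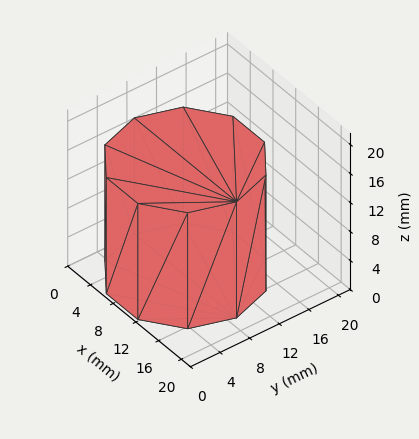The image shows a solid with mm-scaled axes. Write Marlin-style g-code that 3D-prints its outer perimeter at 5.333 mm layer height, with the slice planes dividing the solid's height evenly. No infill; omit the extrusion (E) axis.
Reading the render: the shape is a regular 10-sided prism (a cylinder approximated with 10 flat sides), circumscribed radius ≈ 9 mm, height ≈ 16 mm (dimensions read to the nearest mm from the axis ticks). For the g-code, the solid's height is divided into equal slices at the stated Δz and each level perimeter traced with G1 moves after a G0 lift.

; perimeter-only toolpath
G21 ; units = mm
G90 ; absolute positioning
G28 ; home
; layer 1
G0 Z5.333
G0 X18.000 Y9.000
G1 X16.281 Y14.290
G1 X11.781 Y17.560
G1 X6.219 Y17.560
G1 X1.719 Y14.290
G1 X0.000 Y9.000
G1 X1.719 Y3.710
G1 X6.219 Y0.440
G1 X11.781 Y0.440
G1 X16.281 Y3.710
G1 X18.000 Y9.000
; layer 2
G0 Z10.667
G0 X18.000 Y9.000
G1 X16.281 Y14.290
G1 X11.781 Y17.560
G1 X6.219 Y17.560
G1 X1.719 Y14.290
G1 X0.000 Y9.000
G1 X1.719 Y3.710
G1 X6.219 Y0.440
G1 X11.781 Y0.440
G1 X16.281 Y3.710
G1 X18.000 Y9.000
; layer 3
G0 Z16.000
G0 X18.000 Y9.000
G1 X16.281 Y14.290
G1 X11.781 Y17.560
G1 X6.219 Y17.560
G1 X1.719 Y14.290
G1 X0.000 Y9.000
G1 X1.719 Y3.710
G1 X6.219 Y0.440
G1 X11.781 Y0.440
G1 X16.281 Y3.710
G1 X18.000 Y9.000
M2 ; end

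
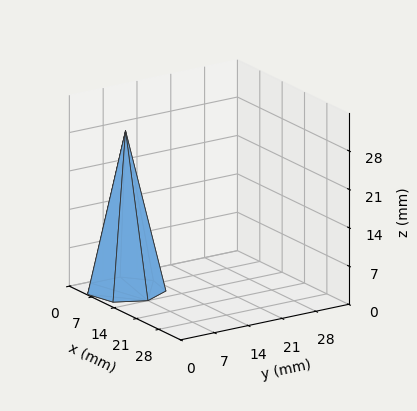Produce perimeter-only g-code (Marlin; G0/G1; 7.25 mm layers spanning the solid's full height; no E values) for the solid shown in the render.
Reading the render: the shape is a regular 7-sided pyramid, base circumscribed radius ≈ 7 mm, apex at z ≈ 29 mm (dimensions read to the nearest mm from the axis ticks). For the g-code, the solid's height is divided into equal slices at the stated Δz and each level perimeter traced with G1 moves after a G0 lift.

; perimeter-only toolpath
G21 ; units = mm
G90 ; absolute positioning
G28 ; home
; layer 1
G0 Z7.25
G0 X12.25 Y7.00
G1 X10.27 Y11.10
G1 X5.83 Y12.12
G1 X2.27 Y9.28
G1 X2.27 Y4.72
G1 X5.83 Y1.89
G1 X10.27 Y2.90
G1 X12.25 Y7.00
; layer 2
G0 Z14.50
G0 X10.50 Y7.00
G1 X9.18 Y9.73
G1 X6.22 Y10.41
G1 X3.84 Y8.52
G1 X3.84 Y5.48
G1 X6.22 Y3.59
G1 X9.18 Y4.26
G1 X10.50 Y7.00
; layer 3
G0 Z21.75
G0 X8.75 Y7.00
G1 X8.09 Y8.37
G1 X6.61 Y8.71
G1 X5.42 Y7.76
G1 X5.42 Y6.24
G1 X6.61 Y5.29
G1 X8.09 Y5.63
G1 X8.75 Y7.00
M2 ; end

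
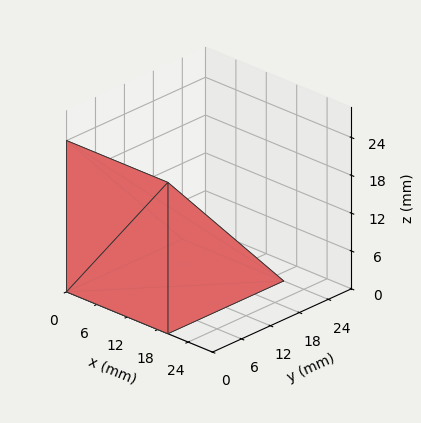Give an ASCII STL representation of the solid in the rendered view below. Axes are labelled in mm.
Reading the render: the shape is a wedge (ramp): 20 × 24 mm base, rising to 24 mm along the y=0 edge and sloping linearly to z=0 at y=24 (dimensions read to the nearest mm from the axis ticks). For the STL, each face is triangulated and given an outward normal.

solid part
  facet normal 0.0000 0.0000 -1.0000
    outer loop
      vertex 20.00 24.00 0.00
      vertex 20.00 0.00 0.00
      vertex 0.00 0.00 0.00
    endloop
  endfacet
  facet normal 0.0000 0.0000 -1.0000
    outer loop
      vertex 0.00 24.00 0.00
      vertex 20.00 24.00 0.00
      vertex 0.00 0.00 0.00
    endloop
  endfacet
  facet normal 0.0000 -1.0000 0.0000
    outer loop
      vertex 0.00 0.00 0.00
      vertex 20.00 0.00 0.00
      vertex 20.00 0.00 24.00
    endloop
  endfacet
  facet normal 0.0000 -1.0000 0.0000
    outer loop
      vertex 0.00 0.00 0.00
      vertex 20.00 0.00 24.00
      vertex 0.00 0.00 24.00
    endloop
  endfacet
  facet normal 0.0000 0.7071 0.7071
    outer loop
      vertex 0.00 0.00 24.00
      vertex 20.00 0.00 24.00
      vertex 20.00 24.00 0.00
    endloop
  endfacet
  facet normal 0.0000 0.7071 0.7071
    outer loop
      vertex 0.00 0.00 24.00
      vertex 20.00 24.00 0.00
      vertex 0.00 24.00 0.00
    endloop
  endfacet
  facet normal -1.0000 0.0000 0.0000
    outer loop
      vertex 0.00 0.00 24.00
      vertex 0.00 24.00 0.00
      vertex 0.00 0.00 0.00
    endloop
  endfacet
  facet normal 1.0000 0.0000 0.0000
    outer loop
      vertex 20.00 0.00 0.00
      vertex 20.00 24.00 0.00
      vertex 20.00 0.00 24.00
    endloop
  endfacet
endsolid part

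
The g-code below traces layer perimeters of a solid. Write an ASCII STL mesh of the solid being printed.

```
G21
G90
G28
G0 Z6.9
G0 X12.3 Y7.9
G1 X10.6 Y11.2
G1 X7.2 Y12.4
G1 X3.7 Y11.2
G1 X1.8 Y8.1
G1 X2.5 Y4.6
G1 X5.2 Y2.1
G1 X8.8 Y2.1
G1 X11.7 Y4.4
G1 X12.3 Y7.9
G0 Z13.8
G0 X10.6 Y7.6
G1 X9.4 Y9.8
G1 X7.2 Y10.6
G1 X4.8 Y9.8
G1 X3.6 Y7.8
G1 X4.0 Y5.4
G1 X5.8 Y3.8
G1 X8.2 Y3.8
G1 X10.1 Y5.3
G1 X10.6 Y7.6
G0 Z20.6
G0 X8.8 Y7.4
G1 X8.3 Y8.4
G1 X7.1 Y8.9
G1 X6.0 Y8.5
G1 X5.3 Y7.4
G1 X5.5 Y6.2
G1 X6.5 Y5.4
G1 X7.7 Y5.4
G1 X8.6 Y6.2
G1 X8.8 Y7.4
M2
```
solid part
  facet normal 0.0000 0.0000 -1.0000
    outer loop
      vertex 7.2 14.2 0.0
      vertex 11.8 12.5 0.0
      vertex 14.1 8.2 0.0
    endloop
  endfacet
  facet normal 0.0000 0.0000 -1.0000
    outer loop
      vertex 2.6 12.6 0.0
      vertex 7.2 14.2 0.0
      vertex 14.1 8.2 0.0
    endloop
  endfacet
  facet normal 0.0000 0.0000 -1.0000
    outer loop
      vertex 0.1 8.4 0.0
      vertex 2.6 12.6 0.0
      vertex 14.1 8.2 0.0
    endloop
  endfacet
  facet normal 0.0000 0.0000 -1.0000
    outer loop
      vertex 0.9 3.7 0.0
      vertex 0.1 8.4 0.0
      vertex 14.1 8.2 0.0
    endloop
  endfacet
  facet normal 0.0000 0.0000 -1.0000
    outer loop
      vertex 4.6 0.5 0.0
      vertex 0.9 3.7 0.0
      vertex 14.1 8.2 0.0
    endloop
  endfacet
  facet normal 0.0000 0.0000 -1.0000
    outer loop
      vertex 9.4 0.4 0.0
      vertex 4.6 0.5 0.0
      vertex 14.1 8.2 0.0
    endloop
  endfacet
  facet normal 0.0000 0.0000 -1.0000
    outer loop
      vertex 13.2 3.5 0.0
      vertex 9.4 0.4 0.0
      vertex 14.1 8.2 0.0
    endloop
  endfacet
  facet normal 0.8568 0.4583 0.2364
    outer loop
      vertex 14.1 8.2 0.0
      vertex 11.8 12.5 0.0
      vertex 7.1 7.1 27.5
    endloop
  endfacet
  facet normal 0.3368 0.9114 0.2365
    outer loop
      vertex 11.8 12.5 0.0
      vertex 7.2 14.2 0.0
      vertex 7.1 7.1 27.5
    endloop
  endfacet
  facet normal -0.3193 0.9179 0.2358
    outer loop
      vertex 7.2 14.2 0.0
      vertex 2.6 12.6 0.0
      vertex 7.1 7.1 27.5
    endloop
  endfacet
  facet normal -0.8350 0.4970 0.2360
    outer loop
      vertex 2.6 12.6 0.0
      vertex 0.1 8.4 0.0
      vertex 7.1 7.1 27.5
    endloop
  endfacet
  facet normal -0.9579 -0.1631 0.2361
    outer loop
      vertex 0.1 8.4 0.0
      vertex 0.9 3.7 0.0
      vertex 7.1 7.1 27.5
    endloop
  endfacet
  facet normal -0.6359 -0.7353 0.2343
    outer loop
      vertex 0.9 3.7 0.0
      vertex 4.6 0.5 0.0
      vertex 7.1 7.1 27.5
    endloop
  endfacet
  facet normal -0.0202 -0.9718 0.2351
    outer loop
      vertex 4.6 0.5 0.0
      vertex 9.4 0.4 0.0
      vertex 7.1 7.1 27.5
    endloop
  endfacet
  facet normal 0.6144 -0.7532 0.2349
    outer loop
      vertex 9.4 0.4 0.0
      vertex 13.2 3.5 0.0
      vertex 7.1 7.1 27.5
    endloop
  endfacet
  facet normal 0.9545 -0.1828 0.2357
    outer loop
      vertex 13.2 3.5 0.0
      vertex 14.1 8.2 0.0
      vertex 7.1 7.1 27.5
    endloop
  endfacet
endsolid part

The G0 Z moves step by Δz≈6.9 mm. The G1 loops shrink linearly with z, so the solid tapers from its base footprint up to z≈27.5. Closing with a flat bottom cap and the tapered top and triangulating gives 16 facets — a regular 9-sided pyramid, base circumscribed radius ≈ 7.1 mm, apex at z ≈ 27.5 mm.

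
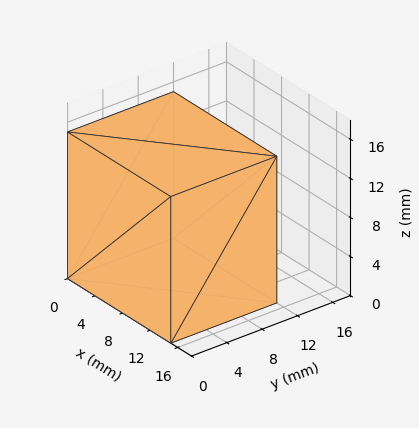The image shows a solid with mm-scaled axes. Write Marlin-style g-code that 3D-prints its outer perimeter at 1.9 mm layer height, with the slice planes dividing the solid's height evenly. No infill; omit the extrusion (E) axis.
Reading the render: the shape is a rectangular box, roughly 15 × 12 mm footprint and 15 mm tall (dimensions read to the nearest mm from the axis ticks). For the g-code, the solid's height is divided into equal slices at the stated Δz and each level perimeter traced with G1 moves after a G0 lift.

; perimeter-only toolpath
G21 ; units = mm
G90 ; absolute positioning
G28 ; home
; layer 1
G0 Z1.9
G0 X0.0 Y0.0
G1 X15.0 Y0.0
G1 X15.0 Y12.0
G1 X0.0 Y12.0
G1 X0.0 Y0.0
; layer 2
G0 Z3.8
G0 X0.0 Y0.0
G1 X15.0 Y0.0
G1 X15.0 Y12.0
G1 X0.0 Y12.0
G1 X0.0 Y0.0
; layer 3
G0 Z5.6
G0 X0.0 Y0.0
G1 X15.0 Y0.0
G1 X15.0 Y12.0
G1 X0.0 Y12.0
G1 X0.0 Y0.0
; layer 4
G0 Z7.5
G0 X0.0 Y0.0
G1 X15.0 Y0.0
G1 X15.0 Y12.0
G1 X0.0 Y12.0
G1 X0.0 Y0.0
; layer 5
G0 Z9.4
G0 X0.0 Y0.0
G1 X15.0 Y0.0
G1 X15.0 Y12.0
G1 X0.0 Y12.0
G1 X0.0 Y0.0
; layer 6
G0 Z11.2
G0 X0.0 Y0.0
G1 X15.0 Y0.0
G1 X15.0 Y12.0
G1 X0.0 Y12.0
G1 X0.0 Y0.0
; layer 7
G0 Z13.1
G0 X0.0 Y0.0
G1 X15.0 Y0.0
G1 X15.0 Y12.0
G1 X0.0 Y12.0
G1 X0.0 Y0.0
; layer 8
G0 Z15.0
G0 X0.0 Y0.0
G1 X15.0 Y0.0
G1 X15.0 Y12.0
G1 X0.0 Y12.0
G1 X0.0 Y0.0
M2 ; end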